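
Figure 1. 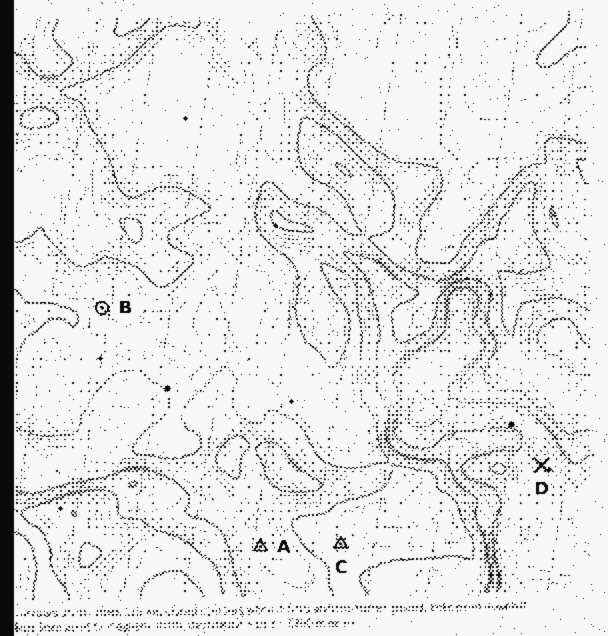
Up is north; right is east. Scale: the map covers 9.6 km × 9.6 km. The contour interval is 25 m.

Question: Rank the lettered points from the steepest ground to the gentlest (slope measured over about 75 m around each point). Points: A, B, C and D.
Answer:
D A B C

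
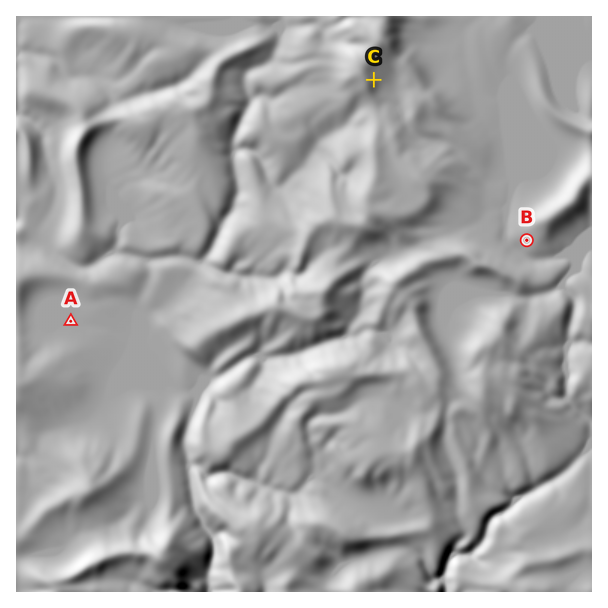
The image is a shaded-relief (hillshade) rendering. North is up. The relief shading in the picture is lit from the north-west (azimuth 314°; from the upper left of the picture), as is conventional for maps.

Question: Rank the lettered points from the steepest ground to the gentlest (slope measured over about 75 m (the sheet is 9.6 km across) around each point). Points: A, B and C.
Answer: C B A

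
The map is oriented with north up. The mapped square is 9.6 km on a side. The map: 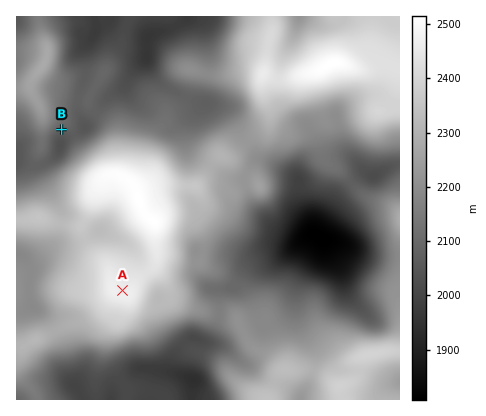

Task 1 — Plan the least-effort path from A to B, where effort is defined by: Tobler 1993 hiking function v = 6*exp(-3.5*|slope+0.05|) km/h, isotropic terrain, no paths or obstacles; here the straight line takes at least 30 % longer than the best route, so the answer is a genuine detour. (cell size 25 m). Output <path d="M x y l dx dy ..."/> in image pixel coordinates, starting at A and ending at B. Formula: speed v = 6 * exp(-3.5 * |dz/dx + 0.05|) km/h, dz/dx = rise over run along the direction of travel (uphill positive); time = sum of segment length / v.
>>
<path d="M122 290l-12-24-12-12-4-2-26-26-2-4 0-6-6-12 0-28 12-22 0-14-2-2-6-8-2 0"/>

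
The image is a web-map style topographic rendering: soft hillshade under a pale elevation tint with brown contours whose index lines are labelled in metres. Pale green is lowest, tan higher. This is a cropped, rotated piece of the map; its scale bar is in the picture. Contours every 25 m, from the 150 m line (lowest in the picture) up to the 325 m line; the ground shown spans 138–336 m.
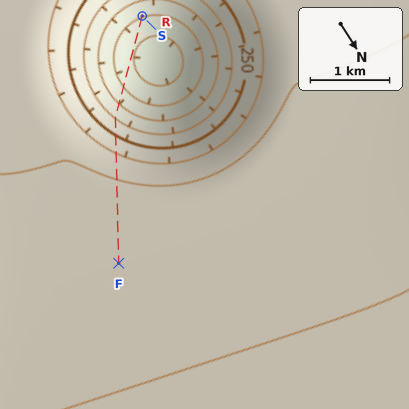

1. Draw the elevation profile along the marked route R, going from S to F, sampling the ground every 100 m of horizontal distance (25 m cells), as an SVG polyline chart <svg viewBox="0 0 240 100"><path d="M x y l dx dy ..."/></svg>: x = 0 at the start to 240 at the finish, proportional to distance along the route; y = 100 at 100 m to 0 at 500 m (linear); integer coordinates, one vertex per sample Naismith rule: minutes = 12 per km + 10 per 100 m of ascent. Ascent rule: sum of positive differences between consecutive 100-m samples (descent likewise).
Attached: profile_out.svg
<svg viewBox="0 0 240 100"><path d="M0 81l8 2 7 2 8 1 7 1 8 0 7 0 8-2 8-1 7-2 8-3 7-3 8-3 8-3 7-3 8-3 7-3 8-3 7-2 8-3 8-1 7-2 8-1 7 0 8 0 8-1 7 0 8 0 7 0 8 0 7-1 8 0 5 0"/></svg>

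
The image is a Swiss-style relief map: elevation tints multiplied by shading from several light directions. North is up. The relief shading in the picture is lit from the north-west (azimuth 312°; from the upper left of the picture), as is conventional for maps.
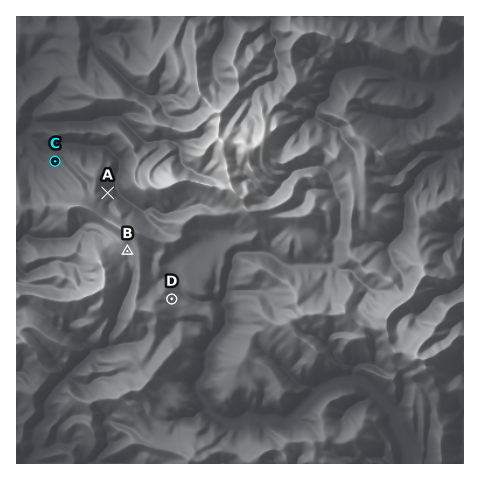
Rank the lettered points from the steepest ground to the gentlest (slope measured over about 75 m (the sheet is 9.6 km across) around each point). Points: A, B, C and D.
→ A C D B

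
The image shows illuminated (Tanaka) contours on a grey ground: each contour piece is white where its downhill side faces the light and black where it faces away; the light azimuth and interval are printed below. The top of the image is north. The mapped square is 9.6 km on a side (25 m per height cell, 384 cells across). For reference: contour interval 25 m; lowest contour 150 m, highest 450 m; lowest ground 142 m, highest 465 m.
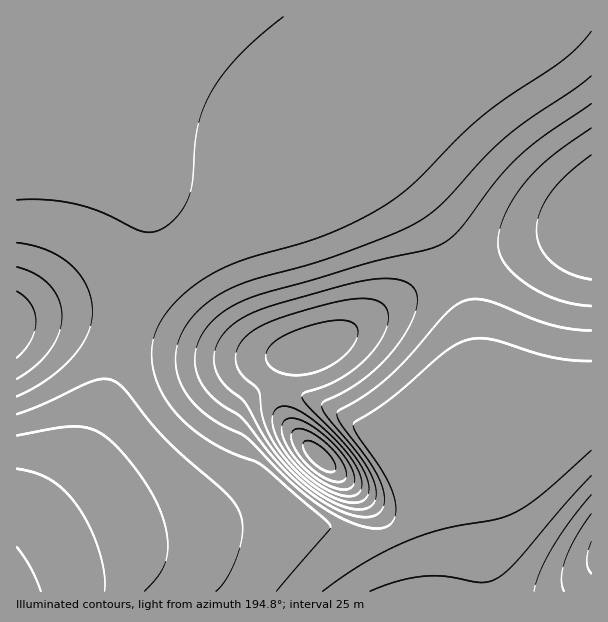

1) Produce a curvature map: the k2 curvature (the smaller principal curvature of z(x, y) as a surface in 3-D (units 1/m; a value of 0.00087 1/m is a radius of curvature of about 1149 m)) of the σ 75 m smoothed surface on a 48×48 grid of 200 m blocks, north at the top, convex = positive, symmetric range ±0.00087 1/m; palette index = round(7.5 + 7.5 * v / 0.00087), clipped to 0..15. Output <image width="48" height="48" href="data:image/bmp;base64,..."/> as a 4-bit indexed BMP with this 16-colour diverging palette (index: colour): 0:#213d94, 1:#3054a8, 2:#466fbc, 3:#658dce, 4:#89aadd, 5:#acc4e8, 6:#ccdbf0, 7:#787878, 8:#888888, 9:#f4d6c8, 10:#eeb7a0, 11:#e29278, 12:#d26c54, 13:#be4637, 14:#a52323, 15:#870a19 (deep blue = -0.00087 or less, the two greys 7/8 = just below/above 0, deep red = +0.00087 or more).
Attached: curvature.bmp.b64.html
<image width="48" height="48" href="data:image/bmp;base64,Qk32BAAAAAAAAHYAAAAoAAAAMAAAADAAAAABAAQAAAAAAIAEAAATCwAAEwsAABAAAAAAAAAAlD0hAKhUMAC8b0YAzo1lAN2qiQDoxKwA8NvMAHh4eACIiIgAyNb0AKC37gB4kuIAVGzSADdGvgAjI6UAGQqHAHd3d3d2Zmd3d3d3d3d3d3d3d3d3d3d3iHd3d3d3d3d3d3d3d3d3d3d3d3d3d3d3iHd3d3d3d3d3d3d3d3d3d3d3d3d3d3d3iHd3d3d3d3d3d3d3d3d3d3d3d3d3d3d3iHd3d3d3d3d3d3d3d3d1RFZ3d3d3d3d3eHd3d3d3d3d3d3d3d3QhNFVnd3d3d3d3eHd3d3d3d3d3d3d3diAUVmVXd3d3d3dnd3d3d3d3d3d3d3d3UANnd2VHd3d3d3dmd3d3d3d3d3d3d3d1AEeIh1NHd3d3d3d2Z3d3d3d3d3d3d3dQBYmZhkJnd3d3d3d2Znd3d3d3d3d3d3YRWJqZhBN3d3d3d3d3Znd3d3d3d3d3d3QUiZmYUBZ3d3d3d3d3dnd3d3d3d3d3d2JHiZmEAFd3d3d3d3d3dnd3d3d3d3d3d1RniIYwBXd3d3d3d3d3d3d3d3d3d3d3d1VndlIAV3d3d3d3d3d3d3d3d3d3d3d3d2ZmUxAmd3d3d3d3d3d3d3d3d3d3d3d3iHZVMjV3d3d3d3d3d3d3d3d3d3d3d3d4iId2Z4iId3d3d3d3d3d3d4d3d3d3d3d4iIiIiIiIiHd3d3d3d3d3d4h3d3d3d3d4iIiIiIiIiHd3d3d3d3d3d4h3d3d3d3d4iIiIiIiIiId3d3d3d3d3d4iHd3d3d3d3iIiIiIiIiId3d3d3d3d3d4iHd3d3d3d3eIiIiIiIiId3d3d3d3d3d4iHd3d3d3d3d3eIiIiIiId3d3d3d3d3iIh3d3d3d3d3d3d3d3iIiHd3d3d3d3eIiIh3d3d3d3d3d3d3d3d3d3d3d3d3d3iIiHd3d3d3d3d3d3d3d3d3d3d3d3d3d3iIiHd3d3d3d3d3d3d3d3d3d3d3d3d3d4iIiHd3d3d3d3d3d3d3d3d3d3d3d3d3d4iIiHd3d3d3d3d3d3d3d3d3d3d3d3d3d4iIiHd3d3d3d3d3d3d3d3d3d3d3d3d3eIiIiHd3d3d3d3d3d3d3d3d3d3d3d3d3eIiIiHd3d3d3d3d3d3d3d3d3d3d3d3d3eIiIiHd3d3d3d3d3d3d3d3d3d3d3d3d3eIiIiHd3d3d3d3d3d3d3d3d3d3d3d3d3eIiIiHd3d3d3d3d3d3d3d3d3d3d3d3d3d4iIiHd3d3d3d3d3d3d3d3d3d3d3d3d3d3iIiHd3d3d3d3d3d3d3d3d3d3d3d3d3d3d4iHd3d3d3d3d3d3d3d3d3d3d3d3d3d3d3d3d3d3d3d3d3d3d3d3d3d3d3d3d3d3d3d3d3d3d3d3d3d3d3d3d3d3d3d3d3d3d3d3d3d3d3d3d3d3d3d3d3d3d3d3d3d3d3d3d3d3d3d3d3d3d3d3d3d3d3d3d3d3d3d3d3d3d3d3d3d3d3d3d3d3d3d3d3d3d3d3d3d3d3d3d3d3d3d3d3d3d3d3d3d3d3d3d3d3d3d3d3d3d3d3d3d3d3d3d3d3d3d3d3d3d3d3d3d3d3d3d3d3d3d3d3d3d3d3d3d3d3d3d3d3d3d3d3d3d3d3d3d3d3dw=="/>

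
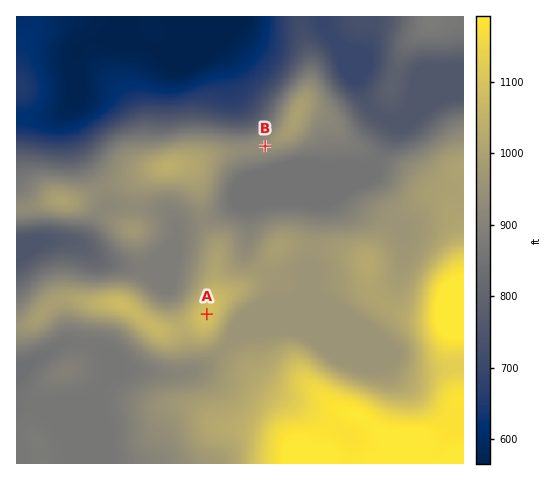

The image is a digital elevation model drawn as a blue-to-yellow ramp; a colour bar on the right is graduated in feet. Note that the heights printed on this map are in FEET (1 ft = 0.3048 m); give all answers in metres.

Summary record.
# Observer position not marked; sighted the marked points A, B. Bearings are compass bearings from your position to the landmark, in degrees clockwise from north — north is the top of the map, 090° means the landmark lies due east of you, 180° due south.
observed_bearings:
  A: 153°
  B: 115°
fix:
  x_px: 76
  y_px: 58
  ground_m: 173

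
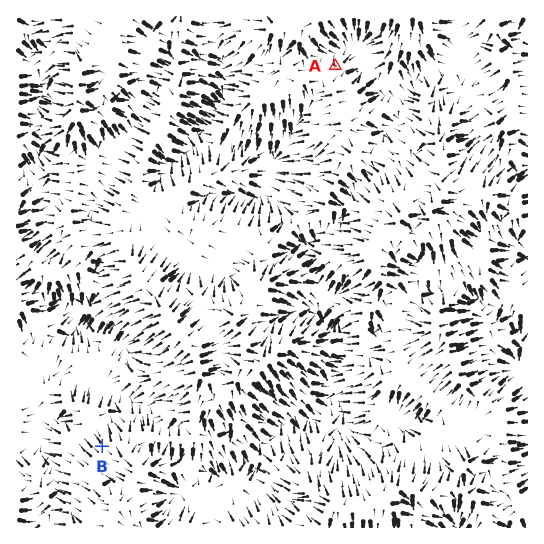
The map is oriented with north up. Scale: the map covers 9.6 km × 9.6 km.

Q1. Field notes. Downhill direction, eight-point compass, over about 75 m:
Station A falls N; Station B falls NW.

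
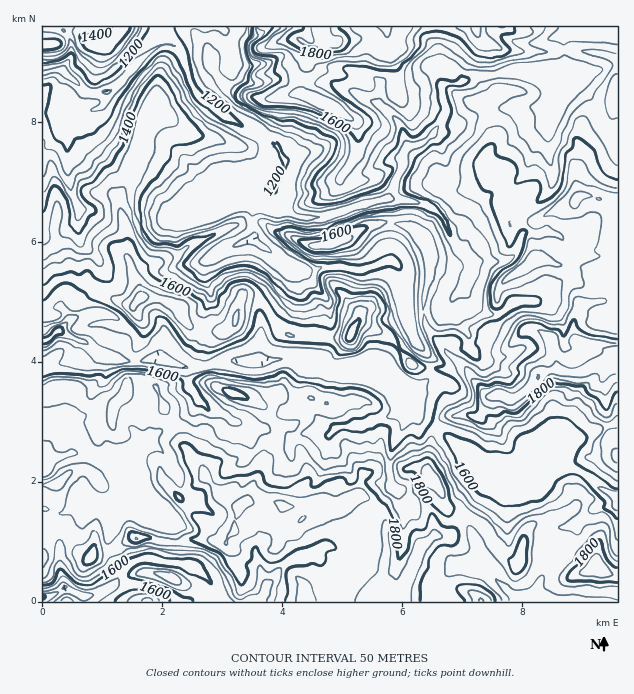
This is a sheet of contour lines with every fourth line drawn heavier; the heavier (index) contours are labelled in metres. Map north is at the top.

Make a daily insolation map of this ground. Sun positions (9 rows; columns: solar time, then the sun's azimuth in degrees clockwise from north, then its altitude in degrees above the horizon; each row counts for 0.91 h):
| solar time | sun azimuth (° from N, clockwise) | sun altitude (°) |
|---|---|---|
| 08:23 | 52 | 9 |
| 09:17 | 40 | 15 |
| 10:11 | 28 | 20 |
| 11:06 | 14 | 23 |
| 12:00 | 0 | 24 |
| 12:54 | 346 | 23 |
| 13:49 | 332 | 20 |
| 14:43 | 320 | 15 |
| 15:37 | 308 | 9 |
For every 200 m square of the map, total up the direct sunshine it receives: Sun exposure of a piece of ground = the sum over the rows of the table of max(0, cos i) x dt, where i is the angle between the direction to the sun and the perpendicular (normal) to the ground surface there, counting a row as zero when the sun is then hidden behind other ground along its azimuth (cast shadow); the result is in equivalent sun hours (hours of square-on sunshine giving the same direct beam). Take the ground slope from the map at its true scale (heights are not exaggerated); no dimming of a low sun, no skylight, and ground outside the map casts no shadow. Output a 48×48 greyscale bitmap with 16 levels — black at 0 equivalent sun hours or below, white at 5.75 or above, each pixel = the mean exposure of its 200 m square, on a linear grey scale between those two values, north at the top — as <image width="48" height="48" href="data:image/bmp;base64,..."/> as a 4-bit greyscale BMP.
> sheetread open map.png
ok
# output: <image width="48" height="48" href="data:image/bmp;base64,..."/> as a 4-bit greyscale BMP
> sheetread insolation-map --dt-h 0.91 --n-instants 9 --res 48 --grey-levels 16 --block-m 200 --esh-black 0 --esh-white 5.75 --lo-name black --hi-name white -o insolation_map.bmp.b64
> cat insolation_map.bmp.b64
<image width="48" height="48" href="data:image/bmp;base64,Qk32BAAAAAAAAHYAAAAoAAAAMAAAADAAAAABAAQAAAAAAIAEAAATCwAAEwsAABAAAAAAAAAAAAAAABEREQAiIiIAMzMzAERERABVVVUAZmZmAHd3dwCIiIgAmZmZAKqqqgC7u7sAzMzMAN3d3QDu7u4A////ACVSNorJMTVTEVh3h3eHZ2ZlVauFQzIhEgAAAUQxA2ZEREdol3eIeGVonMlCRVIAADEhABRouEIiZiKKh3d4aHRWiHUyNWmEOFI1MgAAAAASRCFHh3d3d5VVRWRYZmeqq3V6mDAAEQATVGUyRmZmd4cxJlSZZmeamHV5mJiry6iXREYzNFVmZ4t2dkeph4iZp4iJl524dkeZdmV1ISRmd4mZhXurplVqyXaHhndlMndVQ0VWZkNGmHd0Wcur3ahXq1VmVWZkJWY2l4m7uahHuGVFqqmImrmHhlNENWZTaUKJmrzJqou6hVMoqnd3d4mpUdtDiGZmlmaLy4mqnNt0QxWKqHZnd4qkEWrLp2ZndFmGioeJq8m7ibu7hmZmZmZCM1VmREWJRJq7mZeImIm7nM7IZEMkRFV3Z2ZVUzVWirmZmZhpmIqqiLumMQAjNERGiFZlZWVEWbqYhmZkRFiKp6mCAAEQEjMyOEVFdlRlV5mDIjeZUhISWHeGZVEAEREiEjRGh2VmiGUQAmVFRnVWl3dqy1EREAAAM3RXq3ZmiWImq7mKvd3chmVohovLQAABE+7uu7mt25vv//28y7qnVBFVNe7rkwARUpu7zf/9qHm6mIu4dTI0QiV2Wrp3m3iXVZZ4hlM0QxABJEMyIxACI7tkrHVZuoqIl6yWM0UiMhIQAjEAATEgFqVId1iCNXdpvgIiNDIREjZjEzR5mZhCenSu2HeYSNrNyyE4djFCE4qoVTi8yop2eFaZmsu9/+qGZmYhECQwJ4q5dVrNuom3h1Zmd3JKyoh2VkNVR6qJ3tyalpy7t1z+p1ZVd3YxJGe6h3VWiXjMzd3M7cl2Vc7dtldVV4lBNEaHdqqYmGeYm7vf/rdDI1VXdlZVVorYISNXeLq8lVipdEWM3IUQAAACREVmdlVrlniId5q6d5m+7EEliFIBMhASMjR4dFVEmoh3Znipq6m83ftBEyN//+lCACeZVFRDeIZnd3aJqXmYiJzsdo79zP/pVpu2NERWUiNGZod3dohlVWZ6yrmCAAOe/+1zRFV3i3QjRolyNYdTJFZmdmZ4UgABNTECREZ4eMpkZ6uJqIYyM0VVVVZmVUIQFERWdlRoh4qrzZqcupZDMjNFVURYqoVnZIiIdlZmmXeJqomZq4dVRCIiIjM1irc1d2iZh2iYmneYiKl4qqdmYiERIhEQAVdEM2u6mZiamYqYiIh4mphmQzRGZBAAAANEJBKJqpl4mIiJhoaIiZhlVXq4QgAAAAAjVBImaImXd3mYdXZXmYl1aJqEEAAAABaqgSM0Q2iYdniodWZneZqXiaYxESEAFc24IlZkRWVURWiqdWeFNIupmXMlncqYvKYyRXZUm7hld2eZh4QhECe7qlNXlld2VCIzJWZTRFiamHZoqQABESOMqFVmdkVEEAEAADREIAAAE0VUWAARABJLx2Z2UgAhAAAjUxEREgARIiMjSGYlhyI0U2iHaqQjVUQ1eGUQEjeXZ5m8y8pqmWNGVoqXh2zLZqqYhkMRJGYkVEaHdw=="/>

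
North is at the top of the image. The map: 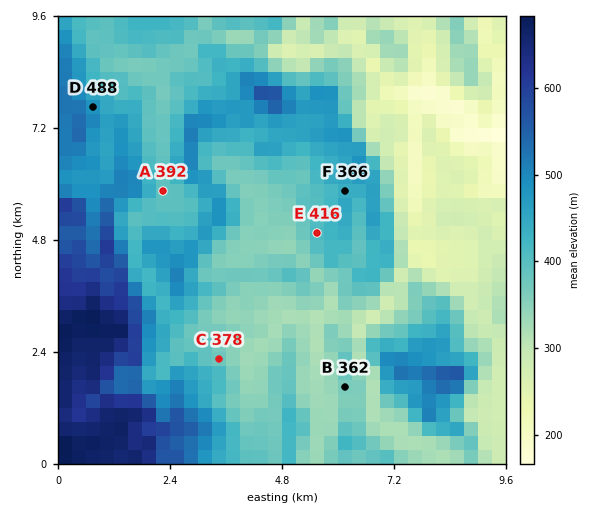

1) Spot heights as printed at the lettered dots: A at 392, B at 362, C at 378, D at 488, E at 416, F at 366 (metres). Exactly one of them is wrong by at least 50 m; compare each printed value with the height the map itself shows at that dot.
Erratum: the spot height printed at F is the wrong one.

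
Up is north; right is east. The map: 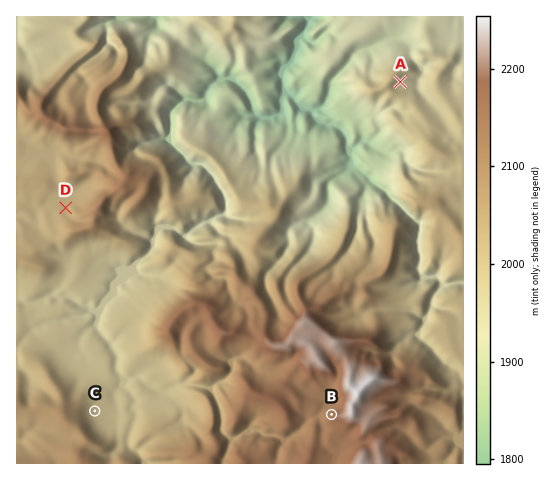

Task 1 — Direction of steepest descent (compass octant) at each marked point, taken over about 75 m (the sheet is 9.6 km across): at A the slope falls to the SE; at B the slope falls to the NW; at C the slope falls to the E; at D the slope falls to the NW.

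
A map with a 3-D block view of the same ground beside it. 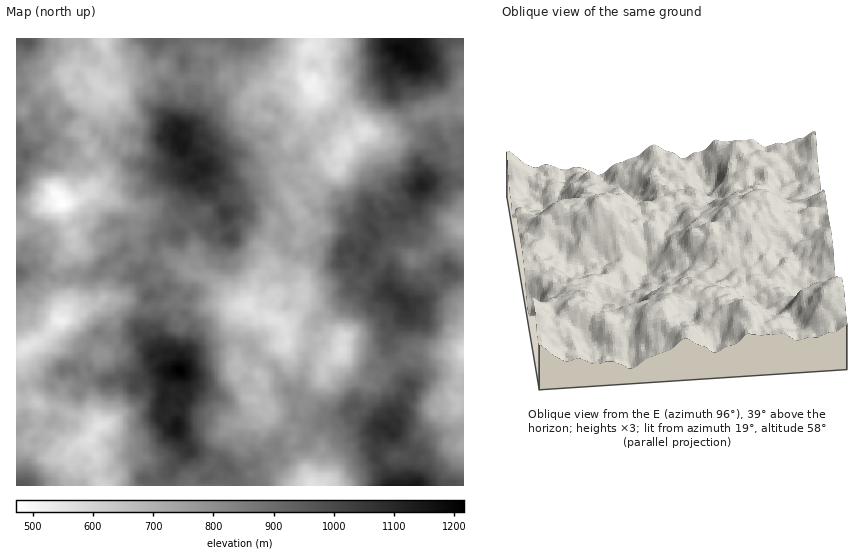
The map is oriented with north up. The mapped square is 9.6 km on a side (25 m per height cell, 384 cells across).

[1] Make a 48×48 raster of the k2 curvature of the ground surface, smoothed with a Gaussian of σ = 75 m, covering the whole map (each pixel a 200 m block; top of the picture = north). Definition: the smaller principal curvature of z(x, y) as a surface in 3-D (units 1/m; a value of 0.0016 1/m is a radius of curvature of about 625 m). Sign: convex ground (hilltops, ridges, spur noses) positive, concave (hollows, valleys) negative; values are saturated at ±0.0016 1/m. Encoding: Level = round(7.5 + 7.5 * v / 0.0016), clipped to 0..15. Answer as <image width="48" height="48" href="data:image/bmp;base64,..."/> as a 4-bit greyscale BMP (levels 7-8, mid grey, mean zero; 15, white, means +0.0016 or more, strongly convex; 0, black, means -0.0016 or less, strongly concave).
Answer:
<image width="48" height="48" href="data:image/bmp;base64,Qk32BAAAAAAAAHYAAAAoAAAAMAAAADAAAAABAAQAAAAAAIAEAAATCwAAEwsAABAAAAAAAAAAAAAAABEREQAiIiIAMzMzAERERABVVVUAZmZmAHd3dwCIiIgAmZmZAKqqqgC7u7sAzMzMAN3d3QDu7u4A////AIyTZHkCA451dUaWZ2eHNEFCJDJXh5xidnl0ZEQ1UVlGhUJViFV0VxBCB2RER2VWNVYgM2gURkMUZGQllkh1lxKVNYdiIhJnREISQmYUWYMzNslElDhWg1c0ZVdzAVh0NCR4QwEnZWRGZVhDU1ZJknkUhkdkZDhTImJkRmEGNVJXulQwJng4Y2VUdVmHyCSVRnY4l6UAFISGnINlETM0NFaVZjipiXJlRpgngQMCADaoNUNUNEZCSGWGaCOWh4MDMzIAAVMnQRBnVkREdiRRVmV1WoFoiDEEQEEFVMUXUoAYd4ZWlgJEd3RUSaNXVGUTI6JbUnQsU8QlIkh0YTYGmYMhNVIUR6hUFFVHRURKZJRWeIeFIIUFZHUCViRTeZd2MSZHyoUlV0J5jriFETEmUmcCUll1NWaWYhVll1cyMzaDRnZlIFc4UFVBAFZEM0ZVQgA0ElUyMjioeJl1MHlBAXZmAFZZhEMRMBACV4ZWNFV5dYZmNHpkIVZnEGaJUyI0RHYgBWbHFadUEBRWNneFI2ZjAAJWRmi2NGmRABZ3Fbl3MkinJVMgE1pyJCNHWpmnNUVkASA0RVIkRYNFNEIyVBdihndlWJd2RlZ1IiIBIQIyJDIRIRR1eTQ2h1hmaHl1RDdlQzMwABjHZKl2NkNTNTJWmlWIeWeERFN0V0qCZyJFlmgyNlGFRiJTOGN6hlVSZoZlSGeWN5lDdAACZ1FXeCFmRFM3ZTY1imWVBYN5Qod4QTVoqnUjRDI5xlc0lANoxxRoEkFHVSNEAjNlMlYyd3UHhmlSQAA3hHl2YhEjamJjJyFHaDIkhTcUuldkIkUQQlZWggaDJUOljDGEz2ElhRVDiFWGaHlUQgN6YSN4dVRneBWEJSYheSYgA0iEZ0V2MENnQXc5yGR2Y1VElGlAViIzaXhkeFdRBGIBAVdEUhJFV2IFyIoTcwZVlVh0hmYzVBEhAANiACMhVVRRRHU2YFcmY3tXMzVohGdAAzAUKIl1VWiXNWV3E2U0g4lCU6uWZaYABGIBZVVneZdlZ3R1J2VTIlVGZ421SlM1U3hQNWSJeIeXZSRjV2ZiA3eGVWilVjZndVdiOIhmU0iphDZlVmRSEnh3JJZDM5tjN2EVYlISaVRmZ4ZGZKc0EEaGNYUkVFdmSJEZYhBIiYRXZ3MVMoZHQCZDMjFJRGM5chBmJnF7mHV4dCSJUVZ3QxACMzeXKIFWMhKWKHBpm6ZnVkZmRlRnVyASNmamSQSjS1JkVQJXmXdlVUQBeDOXZgNTMQA0VAKEOERUgRhoVDRmZCR3lkNVMzaHZCAAMmJocgRUMWdTQkVIdBR5VEMiY2dr1mdBJpcWgEcyIkU2Y4lVVEEiN2AmVWhYgkZoITRCMHUmdERnQiNDJXREVxAzQniHU3dqYVV3IVJFRWYxJlV2JVVlJAVAdzeaV6p4YzQ1VDejFVVBGZSFRlZ1dBhgaDREd5mnREdSliZwOESIFGMSaIh2hgMzNEiZmIiFIX6ShGkwVlZ5VEJEWZiYVUE1QkisqIiDNQ=="/>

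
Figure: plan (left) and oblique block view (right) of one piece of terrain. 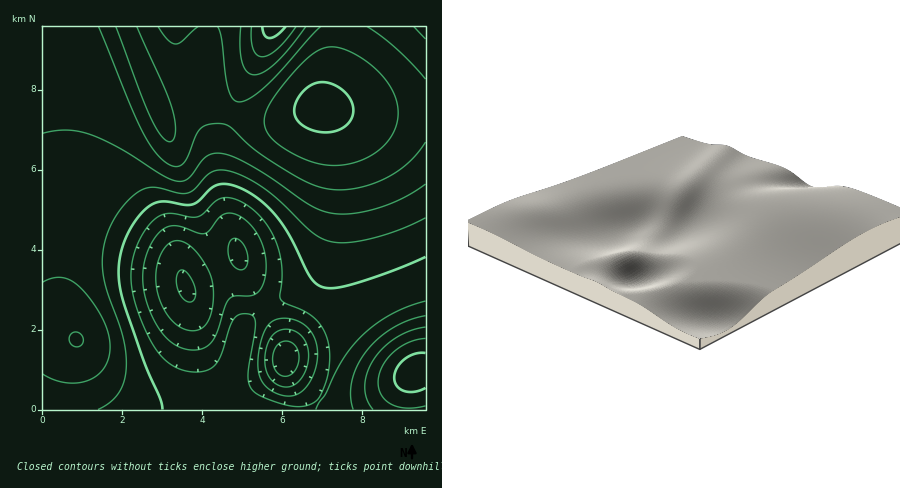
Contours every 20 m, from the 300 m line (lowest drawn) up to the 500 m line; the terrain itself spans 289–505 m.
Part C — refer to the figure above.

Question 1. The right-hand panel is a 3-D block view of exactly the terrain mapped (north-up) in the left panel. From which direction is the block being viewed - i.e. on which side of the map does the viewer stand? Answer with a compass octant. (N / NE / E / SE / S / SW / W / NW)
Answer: SE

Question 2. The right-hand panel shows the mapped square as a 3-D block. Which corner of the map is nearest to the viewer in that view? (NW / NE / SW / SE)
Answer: SE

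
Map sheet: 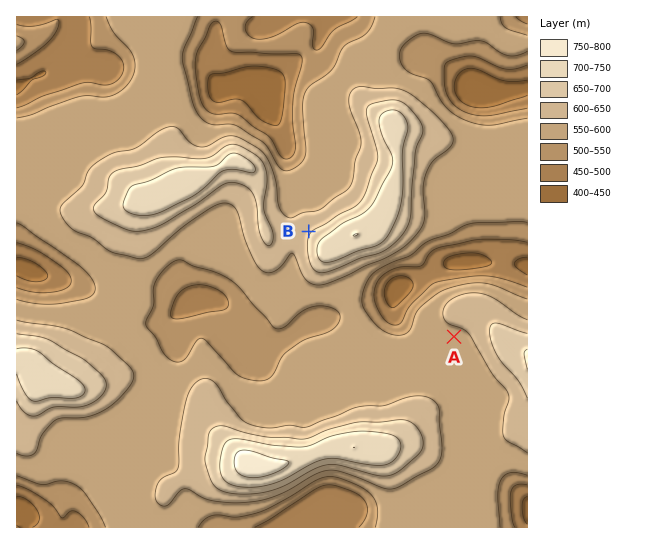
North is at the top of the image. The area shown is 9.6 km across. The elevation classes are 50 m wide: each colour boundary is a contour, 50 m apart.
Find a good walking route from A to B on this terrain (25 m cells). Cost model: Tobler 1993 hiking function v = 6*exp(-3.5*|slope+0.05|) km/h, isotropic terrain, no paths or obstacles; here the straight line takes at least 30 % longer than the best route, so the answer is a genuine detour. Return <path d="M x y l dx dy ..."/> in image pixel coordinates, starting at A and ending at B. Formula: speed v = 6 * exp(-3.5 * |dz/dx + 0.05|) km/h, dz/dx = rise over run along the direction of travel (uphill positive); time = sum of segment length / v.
<path d="M454 337l-36 0-3 1-20 0-13-7-47-46-16-8-6-7-6-11 0-25 2-3"/>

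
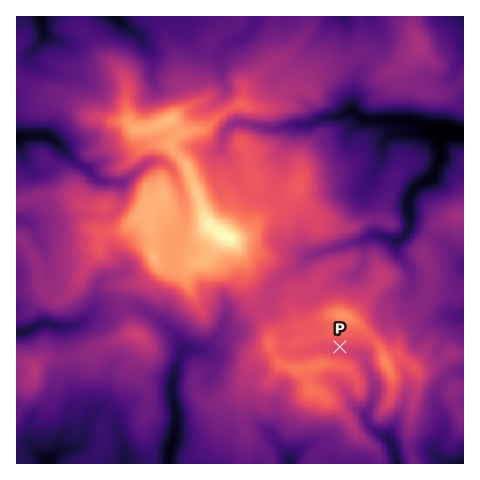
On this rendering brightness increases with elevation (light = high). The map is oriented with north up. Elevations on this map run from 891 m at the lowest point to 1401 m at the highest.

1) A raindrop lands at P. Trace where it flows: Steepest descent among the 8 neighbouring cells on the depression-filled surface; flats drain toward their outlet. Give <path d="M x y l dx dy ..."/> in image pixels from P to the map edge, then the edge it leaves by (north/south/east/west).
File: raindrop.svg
<path d="M340 347l2 3 15 3 8 5 3 11 6 10 0 4 1 1 0 9-1 2-2 7-5 10 0 8 2 5 7 7 8 3 7 6 4 10 2 12"/>
exit: south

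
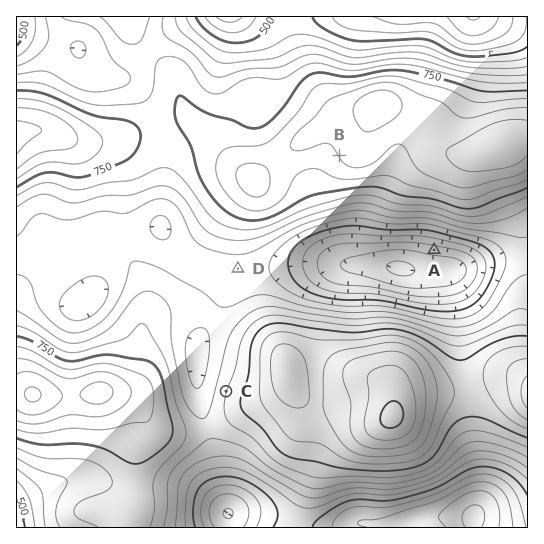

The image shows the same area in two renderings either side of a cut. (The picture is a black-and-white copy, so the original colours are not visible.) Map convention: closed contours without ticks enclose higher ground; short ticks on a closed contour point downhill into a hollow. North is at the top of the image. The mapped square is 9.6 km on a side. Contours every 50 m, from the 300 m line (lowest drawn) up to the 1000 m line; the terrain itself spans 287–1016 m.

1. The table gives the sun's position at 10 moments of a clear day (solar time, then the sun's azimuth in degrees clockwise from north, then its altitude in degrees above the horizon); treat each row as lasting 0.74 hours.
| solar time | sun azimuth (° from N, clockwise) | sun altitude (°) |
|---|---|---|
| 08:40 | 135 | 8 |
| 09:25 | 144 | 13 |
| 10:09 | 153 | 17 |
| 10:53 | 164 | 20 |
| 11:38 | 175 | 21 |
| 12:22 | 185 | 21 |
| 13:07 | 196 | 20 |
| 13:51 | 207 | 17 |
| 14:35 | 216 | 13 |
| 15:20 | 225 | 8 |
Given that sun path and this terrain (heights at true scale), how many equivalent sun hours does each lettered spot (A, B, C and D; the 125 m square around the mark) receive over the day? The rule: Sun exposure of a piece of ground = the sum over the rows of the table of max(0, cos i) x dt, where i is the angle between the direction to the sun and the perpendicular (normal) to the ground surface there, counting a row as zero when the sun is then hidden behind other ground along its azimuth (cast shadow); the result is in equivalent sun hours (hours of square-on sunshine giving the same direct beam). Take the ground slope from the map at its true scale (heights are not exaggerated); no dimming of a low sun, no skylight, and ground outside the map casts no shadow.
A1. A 3.1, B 2.4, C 1.6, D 2.3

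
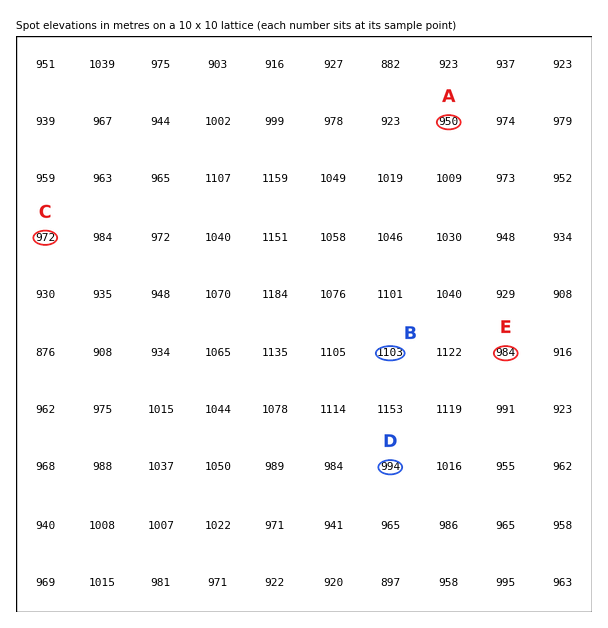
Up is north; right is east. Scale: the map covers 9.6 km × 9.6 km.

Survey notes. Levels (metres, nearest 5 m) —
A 950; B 1105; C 970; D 995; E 985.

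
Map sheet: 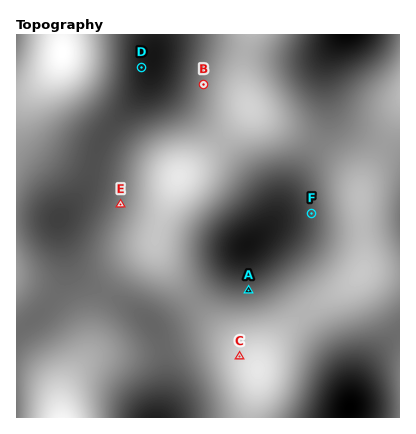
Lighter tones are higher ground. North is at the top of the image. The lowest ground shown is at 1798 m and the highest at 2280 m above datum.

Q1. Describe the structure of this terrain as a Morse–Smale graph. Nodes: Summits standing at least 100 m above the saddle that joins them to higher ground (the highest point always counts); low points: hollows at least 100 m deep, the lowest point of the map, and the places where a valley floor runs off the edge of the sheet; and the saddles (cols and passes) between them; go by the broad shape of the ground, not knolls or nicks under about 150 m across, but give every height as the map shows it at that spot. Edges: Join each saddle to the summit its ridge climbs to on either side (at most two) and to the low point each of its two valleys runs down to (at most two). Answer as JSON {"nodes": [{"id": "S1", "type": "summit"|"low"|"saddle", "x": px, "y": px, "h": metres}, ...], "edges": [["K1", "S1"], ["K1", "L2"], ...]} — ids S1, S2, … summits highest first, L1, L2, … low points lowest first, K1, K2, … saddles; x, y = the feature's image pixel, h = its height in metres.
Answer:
{"nodes": [
{"id": "S1", "type": "summit", "x": 62, "y": 52, "h": 2280},
{"id": "S2", "type": "summit", "x": 62, "y": 418, "h": 2261},
{"id": "S3", "type": "summit", "x": 178, "y": 178, "h": 2235},
{"id": "S4", "type": "summit", "x": 258, "y": 370, "h": 2234},
{"id": "L1", "type": "low", "x": 350, "y": 408, "h": 1798},
{"id": "L2", "type": "low", "x": 348, "y": 34, "h": 1806},
{"id": "L3", "type": "low", "x": 248, "y": 244, "h": 1835},
{"id": "L4", "type": "low", "x": 154, "y": 56, "h": 1840},
{"id": "L5", "type": "low", "x": 156, "y": 418, "h": 1859},
{"id": "L6", "type": "low", "x": 16, "y": 34, "h": 2035},
{"id": "K1", "type": "saddle", "x": 16, "y": 94, "h": 2149},
{"id": "K2", "type": "saddle", "x": 304, "y": 314, "h": 2138},
{"id": "K3", "type": "saddle", "x": 222, "y": 142, "h": 2137},
{"id": "K4", "type": "saddle", "x": 246, "y": 50, "h": 2128},
{"id": "K5", "type": "saddle", "x": 194, "y": 302, "h": 2063},
{"id": "K6", "type": "saddle", "x": 316, "y": 144, "h": 2044},
{"id": "K7", "type": "saddle", "x": 106, "y": 294, "h": 2015},
{"id": "K8", "type": "saddle", "x": 162, "y": 348, "h": 1995},
{"id": "K9", "type": "saddle", "x": 92, "y": 164, "h": 1950}],
"edges": [["K1", "S1"], ["K1", "L4"], ["K1", "L6"], ["K2", "S4"], ["K2", "L1"], ["K2", "L3"], ["K3", "S3"], ["K3", "L3"], ["K3", "L4"], ["K4", "S3"], ["K4", "L2"], ["K4", "L4"], ["K5", "S3"], ["K5", "S4"], ["K5", "L3"], ["K5", "L5"], ["K6", "S3"], ["K6", "S4"], ["K6", "L2"], ["K6", "L3"], ["K7", "S2"], ["K7", "S3"], ["K7", "L4"], ["K7", "L5"], ["K8", "S2"], ["K8", "S4"], ["K8", "L5"], ["K9", "S1"], ["K9", "S3"], ["K9", "L4"]]}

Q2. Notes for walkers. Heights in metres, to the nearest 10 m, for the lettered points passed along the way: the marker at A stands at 1980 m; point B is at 2050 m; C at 2200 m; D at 1860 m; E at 2040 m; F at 1960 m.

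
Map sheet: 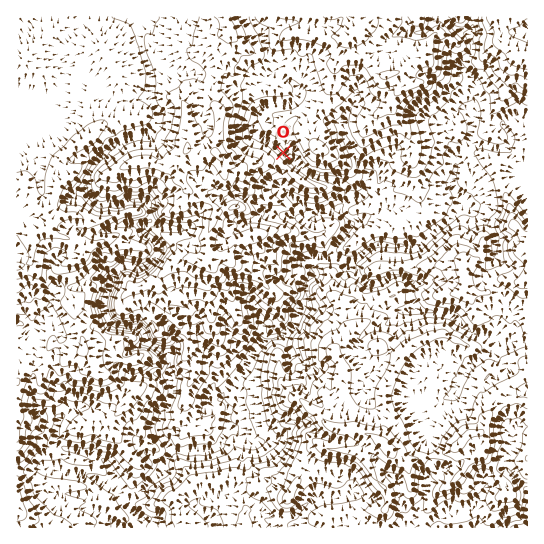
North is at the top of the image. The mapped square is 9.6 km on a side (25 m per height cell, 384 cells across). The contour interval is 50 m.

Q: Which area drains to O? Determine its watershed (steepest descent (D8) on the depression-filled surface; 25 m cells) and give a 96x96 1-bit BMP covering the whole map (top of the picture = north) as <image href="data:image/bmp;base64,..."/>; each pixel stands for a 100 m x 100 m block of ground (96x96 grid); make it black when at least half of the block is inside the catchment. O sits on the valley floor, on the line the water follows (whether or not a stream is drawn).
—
<image width="96" height="96" href="data:image/bmp;base64,Qk2+BAAAAAAAAD4AAAAoAAAAYAAAAGAAAAABAAEAAAAAAIAEAAATCwAAEwsAAAIAAAAAAAAA////AAAAAAAAAAAAAAAAAAAAAAAAAAAAAAAAAAAAAAAAAAAAAAAAAAAAAAAAAAAAAAAAAAAAAAAAAAAAAAAAAAAAAAAAAAAAAAAAAAAAAAAAAAAAAAAAAAAAAAAAAAAAAAAAAAAAAAAAAAAAAAAAAAAAAAAAAAAAAAAAAAAAAAAAAAAAAAAAAAAAAAAAAAAAAAAAAAAAAAAAAAAAAAAAAAAAAAAAAAAAAAAAAAAAAAAAAAAAAAAAAAAAAAAAAAAAAAAAAAAAAAAAAAAAAAAAAAAAAAAAAAAAAAAAAAAAAAAAAAAAAAAAAAAAAAAAAAAAAAAAAAAAAAAAAAAAAAAAAAAAAAAAAAAAAAAAAAAAAAAAAAAAAAAAAAAAAAAAAAAAAAAAAAAAAAAAAAAAAAAAAAAAAAAAAAAAAAAAAAAAAAAAAAAAAAAAAAAAAAAAAAAAAAAAAAAAAAAAAAAAAAAAAAAAAAAAAAAAAAAAAAAAAAAAAAAAAAAAAAAAAAAAAAAAAAAAAAAAAAAAAAAAAAAAAAAAAAAAAAAAAAAAAAAAAAAAAAAAAAAAAAAAAAAAAAAAAAAAAAAAAAAAAAAAAAAAAAAAAAAAAAAAAAAAAAAAAAAAAAAAAAAAAAAAAAAAAAAAAAAAAAAAAAAAAAAAAAAAAAAAAAAAAAAAAAAAAAAAAAAAAAAAAAAAAAAAAAAAAAAAAAAAAAAAAAAAAAAAAAAAAAAAAAAAAAAAAAAAAAAAAAAAAAAAAAAAAAAAAAAAAAAAAAAAAAAAAAAAAAAAAAAAAAAAAAAAAAAAAAAAAAAAAAAAAAAAAAAAAAAAAAAAAAAAAAAAAAAAAAAAAAAAAAAAAAAAAAAAAAAAAAAAAAAAAAAAAAAAAAAAAAAAAAAAAAAAAAAAAAAAAAAAAAAAAAAAAAAAAAAAAAAAAAAAAAAAAAAAAAAAAAAAAAAAAAAAAAAAAAAAAAAAAAAAAAAAAAAAAAAAAAAAAAAAAAAAAAAAAAAAAAAAAAAAAAAAAAAAAAAAAAAAAAAAAAAAAAAAAAAAAAAAAAAAAAAAAAAAAAAAAAAAAAAAAAAAAAAAAAAAAAAAAEAAAAAAAAAAAAAAAfwAAAAAAAAAAAAAA/+AAAAAAAAAAAAAB//AAAAAAAAAAAAAB//gAAAAAAAAAAAAA//gAAAAAAAAAAAAA//AAAAAAAAAAAAAA//AAAAAAAAAAAAAA/+AAAAAAAAAAAAAA//AAAAAAAAAAAAAA//gAAAAAAAAAAAAA//8AAAAAAAAAAAAB///wAAAAAAAAAAAB///wAAAAAAAAAAAB///wAAAAAAAAAAAB///4AAAAAAAAAAAB///4AAAAAAAAAAAB///4AAAAAAAAAAAB///8AAAAAAAAAAAB///8AAAAAAAAAAAB///8AAAAAAAAAAAB////AAAAAAAAAAAB////gAAAAAAAAAAB////gAAAAAAAAAAB////gAAAAAAAAAAA////gAAAAAAAAAAAP///gAAAAAAAAAAAP///wAAAAAAAAAAAf///wAAAAA="/>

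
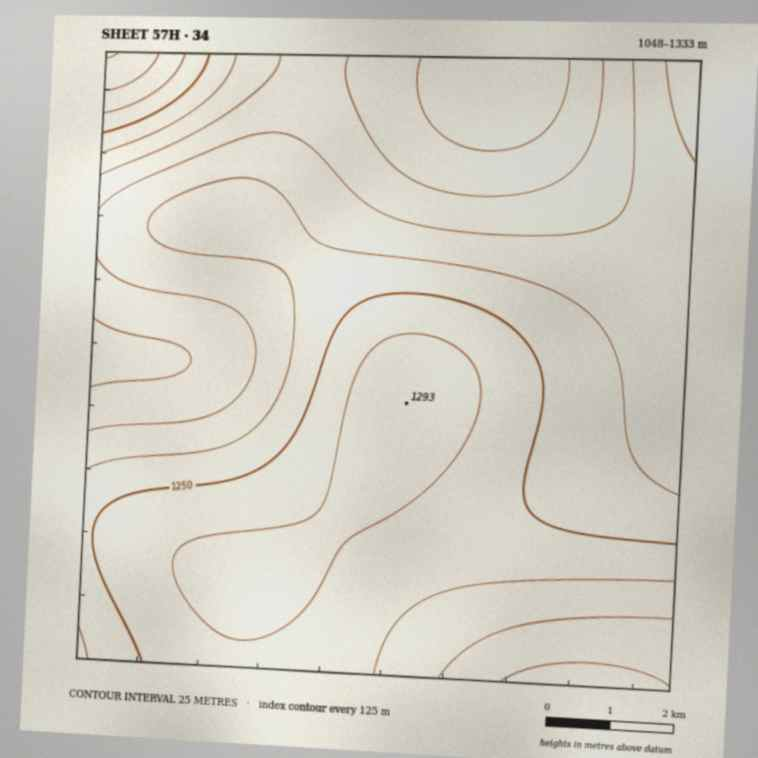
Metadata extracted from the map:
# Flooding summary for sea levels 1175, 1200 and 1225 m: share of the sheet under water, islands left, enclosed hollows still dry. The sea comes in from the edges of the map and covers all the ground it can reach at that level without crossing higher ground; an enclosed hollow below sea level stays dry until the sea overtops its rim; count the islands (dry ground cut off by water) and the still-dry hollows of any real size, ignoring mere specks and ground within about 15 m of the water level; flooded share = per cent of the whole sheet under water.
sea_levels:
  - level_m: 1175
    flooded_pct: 13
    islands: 0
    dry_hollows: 0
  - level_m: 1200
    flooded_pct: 26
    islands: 0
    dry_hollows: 0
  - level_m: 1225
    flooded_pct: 45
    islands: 0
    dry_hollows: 0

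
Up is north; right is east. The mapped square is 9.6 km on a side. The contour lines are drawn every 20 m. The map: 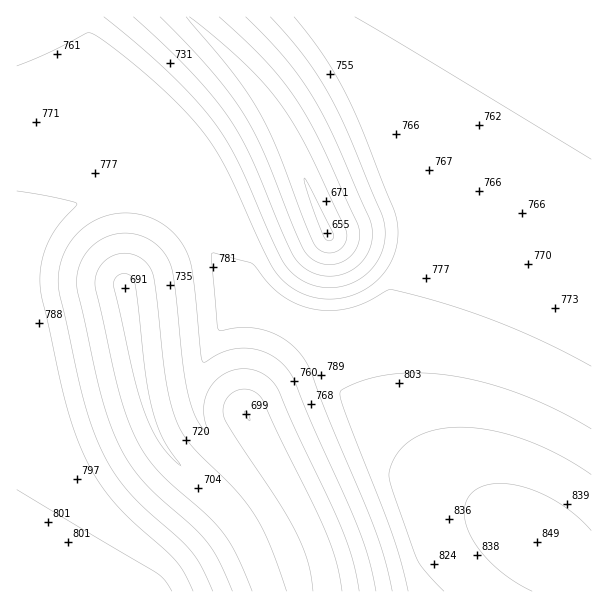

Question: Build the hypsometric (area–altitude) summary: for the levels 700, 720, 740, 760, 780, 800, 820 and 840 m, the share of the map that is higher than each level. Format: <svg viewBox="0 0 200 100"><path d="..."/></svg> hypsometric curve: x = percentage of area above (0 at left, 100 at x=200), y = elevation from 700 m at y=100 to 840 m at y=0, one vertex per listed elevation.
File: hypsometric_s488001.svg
<svg viewBox="0 0 200 100"><path d="M189 100l-18-14-20-15-29-14-61-14-29-14-15-15-11-14"/></svg>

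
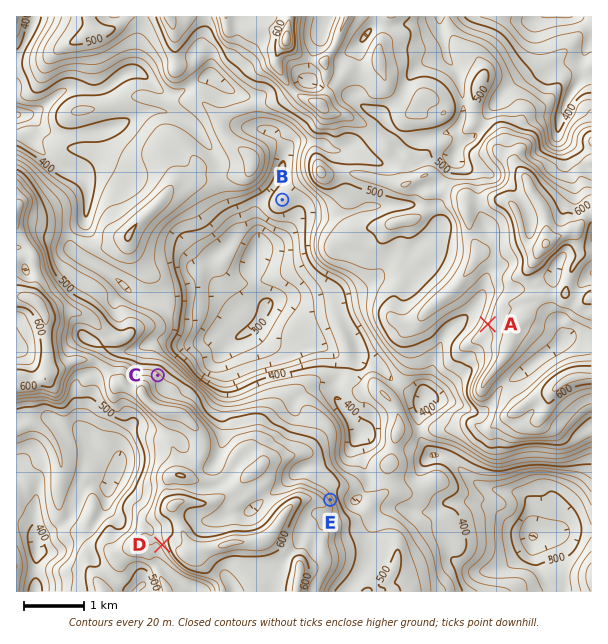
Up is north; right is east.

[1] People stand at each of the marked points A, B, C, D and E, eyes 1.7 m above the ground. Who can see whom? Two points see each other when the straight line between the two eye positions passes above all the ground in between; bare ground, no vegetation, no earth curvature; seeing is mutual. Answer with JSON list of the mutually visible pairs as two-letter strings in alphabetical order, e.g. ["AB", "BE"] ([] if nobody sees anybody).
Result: ["AC", "AE", "BC", "BE"]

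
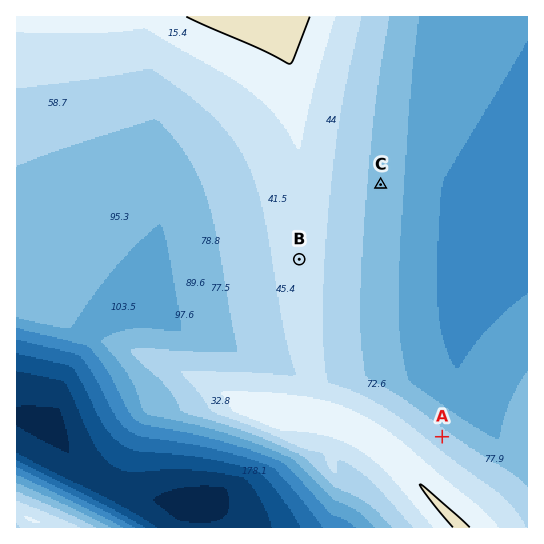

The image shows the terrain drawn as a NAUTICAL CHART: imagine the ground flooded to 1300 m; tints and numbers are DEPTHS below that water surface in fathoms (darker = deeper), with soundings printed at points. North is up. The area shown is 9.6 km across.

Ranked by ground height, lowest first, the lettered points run C A B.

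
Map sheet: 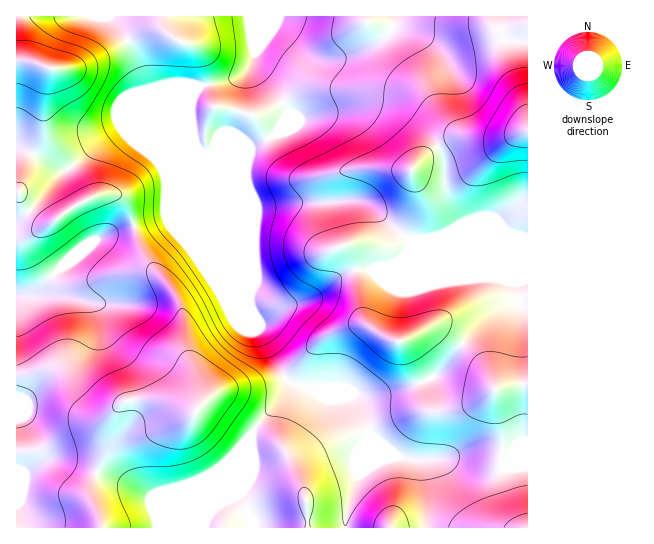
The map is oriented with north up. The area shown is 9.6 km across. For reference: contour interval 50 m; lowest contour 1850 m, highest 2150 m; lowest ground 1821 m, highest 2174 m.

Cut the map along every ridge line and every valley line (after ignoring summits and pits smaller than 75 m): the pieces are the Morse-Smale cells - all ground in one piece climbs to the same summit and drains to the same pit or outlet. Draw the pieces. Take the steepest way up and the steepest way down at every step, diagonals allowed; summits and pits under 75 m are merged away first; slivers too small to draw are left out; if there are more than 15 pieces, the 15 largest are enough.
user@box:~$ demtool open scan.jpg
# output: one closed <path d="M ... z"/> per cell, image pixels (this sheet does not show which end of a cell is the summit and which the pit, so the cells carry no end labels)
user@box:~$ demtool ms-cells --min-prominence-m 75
<path d="M195 147l-30 70-38 10-32 13-18 12-40 40-7 3-14 0 1 233 328-1 4-25 18-49 1-23-7-19-10-16-21-8-29 0-11-4-9-10-14-31-10-13-58-142-3-8z"/><path d="M197 147l-1 32 3 8 58 142 10 13 14 31 9 10 11 4 29 0 21 8 10 16 7 19-1 23-18 49-4 25 182 1 1-290-9-2-84 0-8 3-20 0-32-30-17-9-65 3-36 4-5-9-33-33-12-12-4 0z"/><path d="M527 16l-416 1 17 22 9 19 10 31 16-4 36 1-8 17 4 40 4 8 8 2 45 45 5 9 36-4 65-3 17 9 32 30 20 0 8-3 93 1z"/><path d="M110 16l-94 1 1 278 13 0 7-3 40-40 18-12 32-13 38-10 27-62 3-16-4-21 0-15 8-17-36-1-16 4-10-31-9-19z"/>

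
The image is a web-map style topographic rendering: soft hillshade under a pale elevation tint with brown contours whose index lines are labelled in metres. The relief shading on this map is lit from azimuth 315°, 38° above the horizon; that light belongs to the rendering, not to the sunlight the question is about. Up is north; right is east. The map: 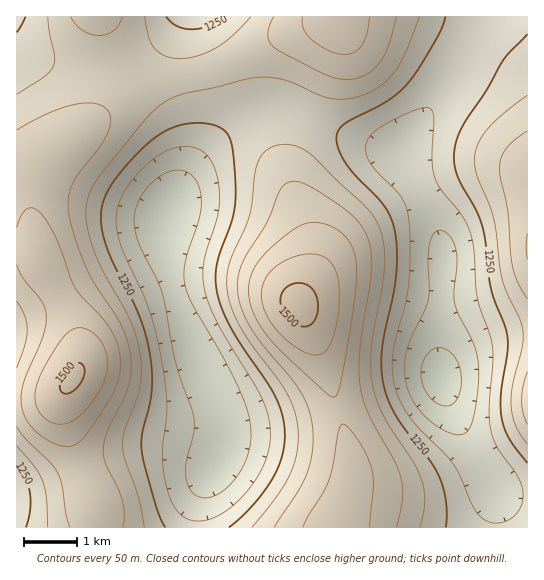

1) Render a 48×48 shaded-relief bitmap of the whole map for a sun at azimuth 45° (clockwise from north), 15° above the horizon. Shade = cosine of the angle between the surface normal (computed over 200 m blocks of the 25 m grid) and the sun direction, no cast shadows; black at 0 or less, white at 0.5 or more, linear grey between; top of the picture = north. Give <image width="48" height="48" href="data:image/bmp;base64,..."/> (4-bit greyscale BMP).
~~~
<image width="48" height="48" href="data:image/bmp;base64,Qk32BAAAAAAAAHYAAAAoAAAAMAAAADAAAAABAAQAAAAAAIAEAAATCwAAEwsAABAAAAAAAAAAAAAAABEREQAiIiIAMzMzAERERABVVVUAZmZmAHd3dwCIiIgAmZmZAKqqqgC7u7sAzMzMAN3d3QDu7u4A////AGZVVWeJq7y7upmId3d3eImZmZmZqqqZiGVUVWeau8zLupmId3d3eIiZmZqqqqqZh1REVnibvMzLupiHd3d3eIiZmaqqu6qYdkREVnmrzMy7qZiHd3d3d4iJmqu7u6qXZTM0Vom7zMy6qYh3dmZmd3iZqrvMu6mGVCI0V4q7zMuqmYh3ZmZmZ3iaq8zMy6h1QyIkV4q7u7qpmId2ZlVVZniavN3cy5hkMhIkV4mru6qpmIh2ZVRFVnirzd3dyodTIRI0V4mqqqqZmYh2VUREVnms3e7cuoZDISI0Z4maqqqpmYh2VEM0Vom83u7cuXVCISNFZ4mZqqqqqZh2RDM0VorN7u7bqGUyITRFZ4mZqqq6qZdlQyIzV4rN7u3Ll2QzIkRWd4maq7u7qYdUMiIjV5vN7t26h1QzM1VmeImqu8zLqYZDIREkV5vN3dypdlRDNFVneJqrzNzLqHUyEAEkaJvN3cuYdURERFZneJq83d3Ll1MhAAEkaKvMzLqXZURERVVneKvN3u3KhkIQAAE1eKvMy6mHZURERVVmeavd7u3KdTEAABJGeavMu6mHZUREREVWiaze7u25ZCAAACNXiau7u6mHZURERERWibze7tyoUxAAATRomru7uqmHZVRDM0RWibze7tuXUxABE0Z4mru7u6mYdlQzM0RXir3e7cuXUyESNGeJqru7u6qYdlQzM0Vnms3e3cqGUyIjRXiaqru7u7qYdlQzM1V4q83d3LqGVDNEV4maqru7u7updlQzM1aJq83d3LmGVERVZ4maqru7zLupdkMzM2eKvN3dy6mHZVVWeImaqru8zMuodUMzNHiavN3cy6mHZVVmd4mZqrvMzMuYZUMzRHibvMzMu6mHZlVmd4iZqrvMzLqXZDMzRYirvMzLupmHZlVWZ3iJqrzN3LqHVDMzRYmqu7u6qpiHZVVVZniJq8zdzLmGVDM0VoiaqqqqmZh2ZVVVVniZq8zdy6l2QzM0VoiZmZmZmYh2VURFVniavM3cy6h1QzNFZoiJmZmZiIdmVURFZniavMzMuphlRERVZ4iIiIiIiHdmVURVZ4mrvMzLqYdlVEVWd4iIiIiIiHdlVUVWeImru7u6qYdlVVVnd4iIiIiIiHdlVVVmeJmqqqqpmHdmVmZ3iIiIiImYiHdmVVZniJmqqZmYh3ZmZmd4iIiIiZmZiIdmZmZ3iJmZiIh3d3dmZ3eIiIiZmZmZmId2ZmZ3iIiId3d3d3d3d3eIiIiZmZmZmId3Zmd3eHd2ZmZmd3d3d3eIiIiJmZmZmIh3d3d3d3ZlVVVmd3d3d3d4iIiIiImZmIiHd3d3dmVVRFVneIiId3d3iIiIiIiIiIiIiHd3ZlVERFZniIiId3d3iIh3d3eIiJmYiId3ZlVERVZ4iZmIh3d3iHd3Zmd4iZmZmYh3ZlVVVWeImZmYh3eIiHdmZmZ4iZqqmZiHZmVVZniJmZmYiIiIiHdlVWZ4maqqqpiHdmZmZ3iZmZmZiIiIiHZVVVZ4mru7qpiHdmZmd4iZmZmZmZmZiA=="/>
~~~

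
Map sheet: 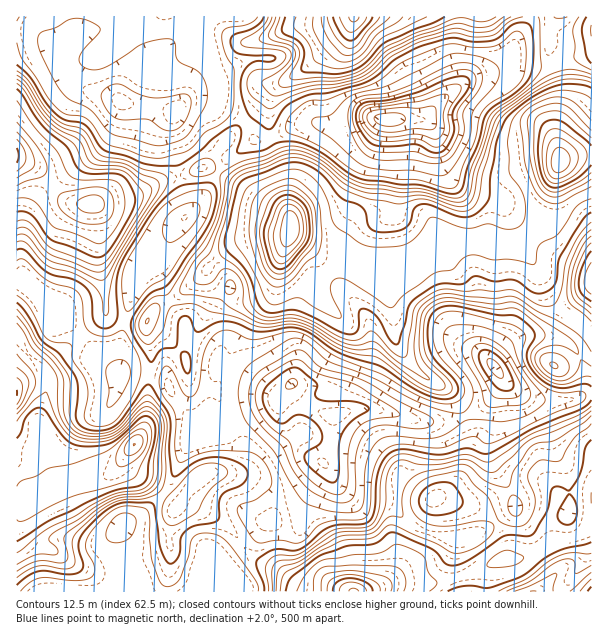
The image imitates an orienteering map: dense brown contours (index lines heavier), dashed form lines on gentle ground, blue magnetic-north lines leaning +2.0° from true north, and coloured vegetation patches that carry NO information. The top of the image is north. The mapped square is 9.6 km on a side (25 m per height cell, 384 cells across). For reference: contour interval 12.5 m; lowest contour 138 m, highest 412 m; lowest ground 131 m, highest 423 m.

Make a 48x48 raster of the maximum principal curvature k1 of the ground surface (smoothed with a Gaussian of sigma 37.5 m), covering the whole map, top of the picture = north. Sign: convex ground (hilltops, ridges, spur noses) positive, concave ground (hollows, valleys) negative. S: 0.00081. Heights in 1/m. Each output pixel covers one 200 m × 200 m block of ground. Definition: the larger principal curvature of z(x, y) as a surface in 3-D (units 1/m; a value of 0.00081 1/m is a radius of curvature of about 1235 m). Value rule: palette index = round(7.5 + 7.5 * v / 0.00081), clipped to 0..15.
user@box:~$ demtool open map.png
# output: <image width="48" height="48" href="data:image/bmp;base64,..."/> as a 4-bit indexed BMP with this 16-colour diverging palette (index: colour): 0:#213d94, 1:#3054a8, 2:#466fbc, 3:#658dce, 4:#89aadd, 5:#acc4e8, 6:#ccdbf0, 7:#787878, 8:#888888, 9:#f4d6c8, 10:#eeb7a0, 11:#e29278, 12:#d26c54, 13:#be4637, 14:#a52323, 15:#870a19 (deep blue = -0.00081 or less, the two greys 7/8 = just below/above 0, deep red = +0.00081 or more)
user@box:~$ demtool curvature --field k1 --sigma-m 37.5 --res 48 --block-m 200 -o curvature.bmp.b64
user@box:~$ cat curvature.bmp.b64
<image width="48" height="48" href="data:image/bmp;base64,Qk32BAAAAAAAAHYAAAAoAAAAMAAAADAAAAABAAQAAAAAAIAEAAATCwAAEwsAABAAAAAAAAAAlD0hAKhUMAC8b0YAzo1lAN2qiQDoxKwA8NvMAHh4eACIiIgAyNb0AKC37gB4kuIAVGzSADdGvgAjI6UAGQqHAGZ3iJiHeamIiHVJyYrv/8uZrcqb66mbyHZovKmIeLqHd3is3Ly6maqYibyprdl47Lqt+5iIiLqHeIu9utyIh4mZmYm6mc2GjJrdpmeIiLuHd6uKhYy6qpmruXeLuazsqqiJp2iIibp2ebh4hnm8zMyoiHdoqpis26uYmXd3ecqJq5d3l4qpZtyImIh5t5mYi5qrvIZWaMqqqHd3mImHZNqKqZqqlWmnaZiarepWqquYh3iImKqYh8maqZmZh3ipiZiImt//7Jq5h4iJmpdniMqaupmZmImZmZiIiJu73JnduqmZqXd3mLyZq8qYmZqYiYiIiIm6uoec3KmYp3d4mK27qcypmZmHeImIq8zvy3eJmYmJl3eImKy5douHmqqIiJmL7u//+3d3h4mqqpmImZmHd3qHibypqaq+lVRv/6h3iJqniqmJmqmHeIiYd4mqu9zKZWZa/8mIeJuHeYd3iYiHeIiJmYiIi67JeHd4/pmYiapmiYiHd3iIiamYmpiIdY3aiIiH7Wi4iKlmiJqpiIiIv/upd4mZdYnrqYh3vGjIiZp3ZoiHeHie/8qpZ5nOuIz7mIh3rHnIeYqYdpmYiHjv2ImWaJ3/yr/Zh3iHrIq4eIiqmYmYmIz8dop1e9/rqf55qHh32omZd4iIl3ibya/Jd4mJyqupeflXiZqJ+5iKdnmYZWne2r26Z4mql2iYjrh3eL28/YZ7l3nLid/cmJvJVXiIh3ma75iHd52o36dom8ze7uupiKrKZGeJloy92oiHZp6Xnt2Yqpq6mZiIiZm8qIu6mbuspniIZq+HiY3aplmrmIiImIiby8ypqqmtdGiZaL6HiGjcp2qe2HiIiIiJqqmJmZmshmipmr6HeHityamf+HmIiIiIiIiZiZmcl2i6qq7HiIiKy6iN/KmIiZmIiIiIiIibpni6iJv5iIh4vZmr78mImImZiIiIiIibyIm5iIrMd4d3jaiq76iIh3d5mbupiIiJupqZmquut3dnbLiJ/7iImYiKzsq6eIiJmZmKvMua63d2asmb/bmazM3v+5m6d4mqeIeKmauqz8mGetqaypm8urqbl1fLiIrreHmpmqzcrNzbvcy5qp3JZod5h2jLmIr9ubuoqYm6eKrOuJmczNyHeIiZvKm8mIn+y8qJqYeId3h7uIhou6mIqqqaiKiOqIrdvJisy4Z4iIh4vZZ5qYiKyZmrhphtyHrcmonanJd4iIiJi8iLd3edt1aJdYl62YvKiJ6mapd4iXaZd6mbZ3ieglaJabur3syqh91meYdniYaKd5mMd2idp4iJeLyqrNuqmPl3iIhniJiJh5qcuGiYnO66h3jJdqy7q8mIiIiJmZmYd5u9/qm5qprLmHabhnqrvJiIiImZiIiIiJupz+3dupd6upeah3qZqnd4iIiIiIiIeZmFStmsunZ4iZmZh3u3qHd3eIiIh3eHit7KeqiNybqGd2iJl3rJuHeId4iIiIeInMz//Zid1ovamHmblnm4p2d4d4iHiYiImXVa2pms/bq97Kq8lYm6pw=="/>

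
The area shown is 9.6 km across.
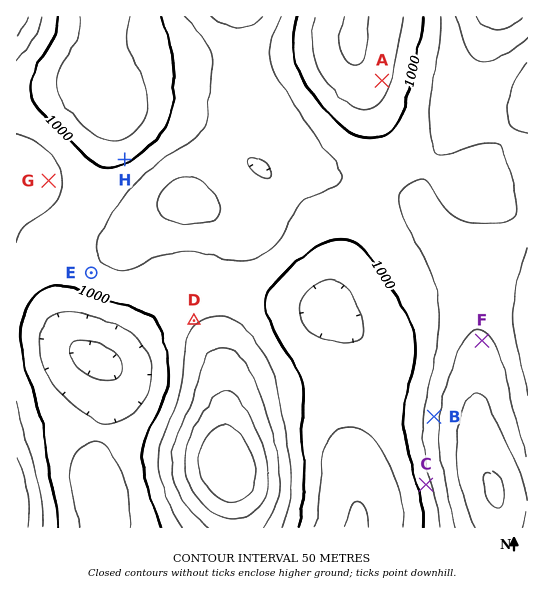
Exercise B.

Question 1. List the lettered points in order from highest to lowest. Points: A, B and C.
B C A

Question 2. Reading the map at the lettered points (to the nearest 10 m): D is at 1040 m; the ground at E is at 1030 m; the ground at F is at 1110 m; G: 1060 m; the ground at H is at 990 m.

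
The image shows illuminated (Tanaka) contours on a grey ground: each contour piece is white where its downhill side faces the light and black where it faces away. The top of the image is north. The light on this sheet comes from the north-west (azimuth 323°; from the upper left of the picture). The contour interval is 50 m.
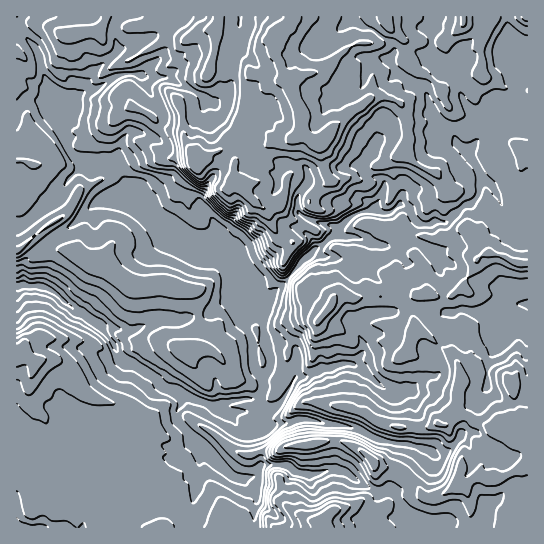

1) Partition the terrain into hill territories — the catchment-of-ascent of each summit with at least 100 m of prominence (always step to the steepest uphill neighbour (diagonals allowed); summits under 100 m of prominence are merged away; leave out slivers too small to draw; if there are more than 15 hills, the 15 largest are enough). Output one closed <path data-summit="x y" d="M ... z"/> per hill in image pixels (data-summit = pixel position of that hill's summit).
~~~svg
<path data-summit="322 142" d="M433 16l-417 1 0 268 13 2 8-2 17 7 21 19 23 13 13 15 12 21 30 16 13 13 13 4 2 10-5 11 1 5 24 27-6 7-14 8-6 0-21-8-13 0-26-6-9 1-6 6-3 7-8 30 0 15-6 22 170-1 3-34-12-14 12-5 4-7 0-10-7-23-2-2-8 0-14-18 6-2 28 0 10-3 10-8 8-14 6-17 0-17-2-4-13-5-8 0-7 4-3-14 0-12 11-31 38-39 8 4 28 4 10-9 3-12 12 5 17 3 16 16 8 1 14-11-5-7 4-9 1-12 6-4 11 2 19-18 6-1 8-10 1-9 3-5 6 3 8 11 4 8 4 21 6 10 7 4 10 0 0-179-9-1-7 8 5 18 0 10-5 10-1 10-6 3-11-1-9 8-21-21-7-17 0-15-12-1-14-12z"/><path data-summit="498 423" d="M527 304l-16 1-8 10-5 2-9 0-24-8-19 3-8 5-9-6-14-4-8 0-13 5-29 1-10 9 1 9 7 12 0 10-9 11-13 0-26 7-9 5-9 0-14 25-10 8-10 3-28 0-6 3 14 17 8 0 2 2 7 23 1 10 25-2 9 7 11 3 15-2 10-4 14 3 16 12 18 9 12-2 9 11 5 11 22 10 3 5 97 0z"/><path data-summit="323 521" d="M483 180l-3 5-1 9-8 10-6 1-19 18-11-2-6 4-1 12-4 8 5 8-14 11-8-1-16-16-17-3-12-5-3 12-10 9-28-4-8-4-40 42-9 28 3 25 7-3 8 0 13 5 2 4-1 22 10 1 17-8 32-5 8-10 0-10-7-12-1-9 10-9 29-1 13-5 8 0 14 4 9 6 8-5 8 0 5-3 11 2 19 6 9 0 5-2 8-10 16-1 1-66-10-1-7-4-6-10-4-21-4-8-4-7z"/><path data-summit="21 351" d="M37 285l-21 1 0 241 66 1 6-15 1-22 8-30 3-7 6-6 9-1 26 6 13 0 21 8 6 0 14-8 6-7-24-27-1-5 5-11-2-10-13-4-13-13-30-16-12-21-13-15-23-13-21-19z"/><path data-summit="463 17" d="M507 16l-74 1-2 40 14 12 12 1 0 15 7 17 21 21 9-8 11 1 5-3 7-20 0-10-9-30z"/><path data-summit="527 17" d="M527 16l-19 1 0 36 5 11 6-7 9 0z"/>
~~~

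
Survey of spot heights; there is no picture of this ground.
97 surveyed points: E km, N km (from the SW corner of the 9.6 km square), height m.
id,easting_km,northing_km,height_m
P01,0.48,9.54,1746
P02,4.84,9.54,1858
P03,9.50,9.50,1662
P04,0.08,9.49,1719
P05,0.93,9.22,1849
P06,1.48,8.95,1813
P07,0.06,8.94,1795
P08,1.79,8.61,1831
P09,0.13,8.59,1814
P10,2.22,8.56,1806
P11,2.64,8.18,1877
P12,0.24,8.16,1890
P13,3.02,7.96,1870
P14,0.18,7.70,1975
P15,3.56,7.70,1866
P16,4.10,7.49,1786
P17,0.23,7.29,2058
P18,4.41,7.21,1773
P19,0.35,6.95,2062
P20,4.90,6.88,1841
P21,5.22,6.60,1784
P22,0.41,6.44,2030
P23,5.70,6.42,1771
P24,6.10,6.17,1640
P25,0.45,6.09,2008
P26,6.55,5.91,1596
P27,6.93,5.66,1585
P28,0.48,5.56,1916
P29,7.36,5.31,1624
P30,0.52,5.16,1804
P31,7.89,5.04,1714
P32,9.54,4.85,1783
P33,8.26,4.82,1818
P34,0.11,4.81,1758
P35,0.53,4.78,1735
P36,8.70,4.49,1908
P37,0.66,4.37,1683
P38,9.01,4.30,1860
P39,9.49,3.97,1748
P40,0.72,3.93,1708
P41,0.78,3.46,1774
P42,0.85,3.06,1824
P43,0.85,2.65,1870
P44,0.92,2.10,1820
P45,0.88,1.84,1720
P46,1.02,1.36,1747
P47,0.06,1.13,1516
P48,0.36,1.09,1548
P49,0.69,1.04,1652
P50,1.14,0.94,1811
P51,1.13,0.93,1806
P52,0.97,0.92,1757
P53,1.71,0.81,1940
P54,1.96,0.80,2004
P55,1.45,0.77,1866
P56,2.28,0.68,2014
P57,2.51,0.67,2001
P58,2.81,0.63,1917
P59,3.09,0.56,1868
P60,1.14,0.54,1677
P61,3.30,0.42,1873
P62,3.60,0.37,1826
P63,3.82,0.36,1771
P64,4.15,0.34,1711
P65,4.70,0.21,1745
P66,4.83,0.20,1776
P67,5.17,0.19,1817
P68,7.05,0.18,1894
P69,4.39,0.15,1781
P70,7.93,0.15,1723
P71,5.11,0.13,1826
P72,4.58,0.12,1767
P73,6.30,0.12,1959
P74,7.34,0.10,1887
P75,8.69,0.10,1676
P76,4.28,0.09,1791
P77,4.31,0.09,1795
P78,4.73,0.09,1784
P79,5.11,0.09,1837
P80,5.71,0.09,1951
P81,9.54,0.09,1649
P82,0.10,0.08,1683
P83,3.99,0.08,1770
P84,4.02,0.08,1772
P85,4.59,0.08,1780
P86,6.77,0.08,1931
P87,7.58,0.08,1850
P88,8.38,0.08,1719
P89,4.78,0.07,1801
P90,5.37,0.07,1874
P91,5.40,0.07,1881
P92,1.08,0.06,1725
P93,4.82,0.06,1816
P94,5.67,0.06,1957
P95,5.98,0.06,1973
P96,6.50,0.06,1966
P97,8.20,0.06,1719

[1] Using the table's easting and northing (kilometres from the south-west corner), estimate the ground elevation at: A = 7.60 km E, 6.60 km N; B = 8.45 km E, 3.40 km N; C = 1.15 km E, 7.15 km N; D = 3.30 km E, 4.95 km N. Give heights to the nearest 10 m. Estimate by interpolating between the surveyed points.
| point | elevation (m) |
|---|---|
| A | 1530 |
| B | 1920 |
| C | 1860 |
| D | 1840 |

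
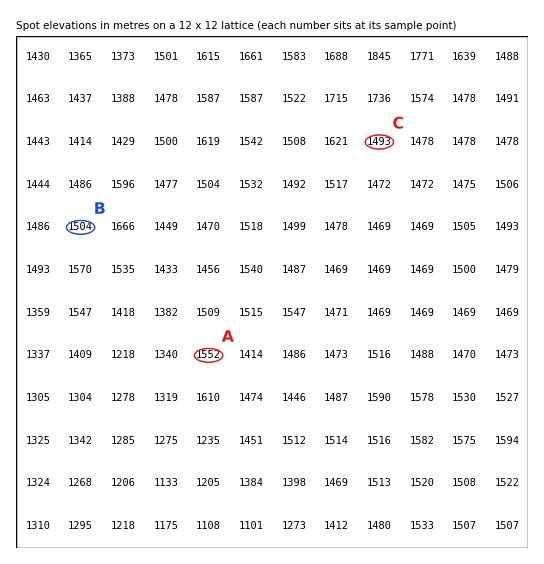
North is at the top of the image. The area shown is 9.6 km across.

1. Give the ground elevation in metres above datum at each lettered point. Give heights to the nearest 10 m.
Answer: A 1550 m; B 1500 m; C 1490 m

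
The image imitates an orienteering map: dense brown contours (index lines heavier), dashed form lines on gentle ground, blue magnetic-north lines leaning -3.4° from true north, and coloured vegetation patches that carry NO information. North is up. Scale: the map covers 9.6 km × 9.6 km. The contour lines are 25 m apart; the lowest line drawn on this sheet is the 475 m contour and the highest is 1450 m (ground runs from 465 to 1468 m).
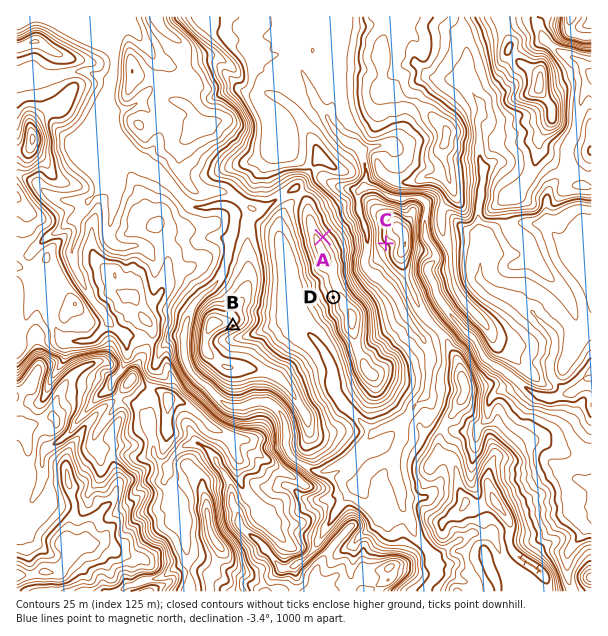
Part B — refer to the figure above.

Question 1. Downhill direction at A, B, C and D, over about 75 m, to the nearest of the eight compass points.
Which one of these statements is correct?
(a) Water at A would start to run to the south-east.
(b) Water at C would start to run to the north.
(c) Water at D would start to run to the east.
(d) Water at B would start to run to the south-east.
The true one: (d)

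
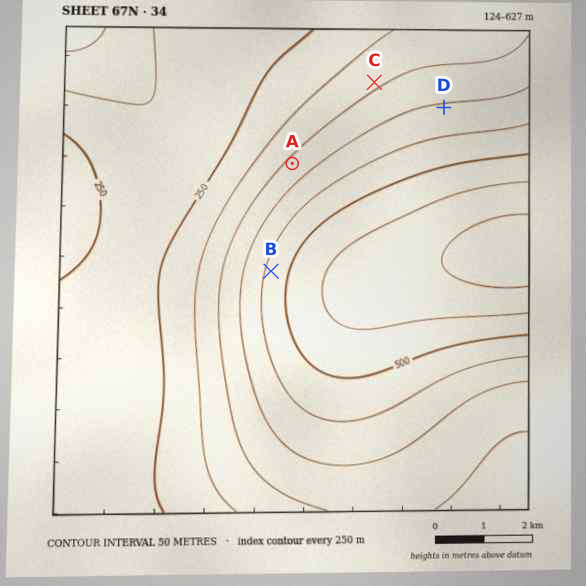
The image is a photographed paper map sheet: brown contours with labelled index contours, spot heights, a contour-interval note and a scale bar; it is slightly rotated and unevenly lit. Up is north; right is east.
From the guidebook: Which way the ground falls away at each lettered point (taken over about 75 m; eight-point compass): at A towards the NW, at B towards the W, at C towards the NW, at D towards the N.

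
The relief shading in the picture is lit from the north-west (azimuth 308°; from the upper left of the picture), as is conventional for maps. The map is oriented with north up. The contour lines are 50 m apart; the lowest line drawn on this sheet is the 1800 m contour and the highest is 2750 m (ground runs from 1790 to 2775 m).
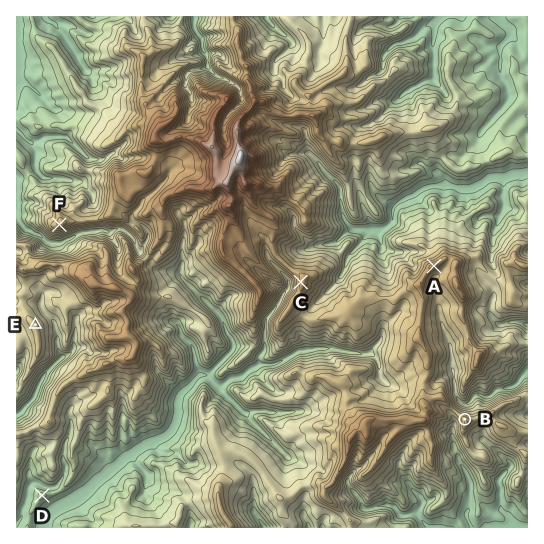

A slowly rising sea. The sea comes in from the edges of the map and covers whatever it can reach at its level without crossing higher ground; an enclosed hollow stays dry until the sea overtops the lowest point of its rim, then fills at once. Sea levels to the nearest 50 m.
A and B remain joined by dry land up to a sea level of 2200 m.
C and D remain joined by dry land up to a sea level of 1850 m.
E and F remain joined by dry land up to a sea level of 2150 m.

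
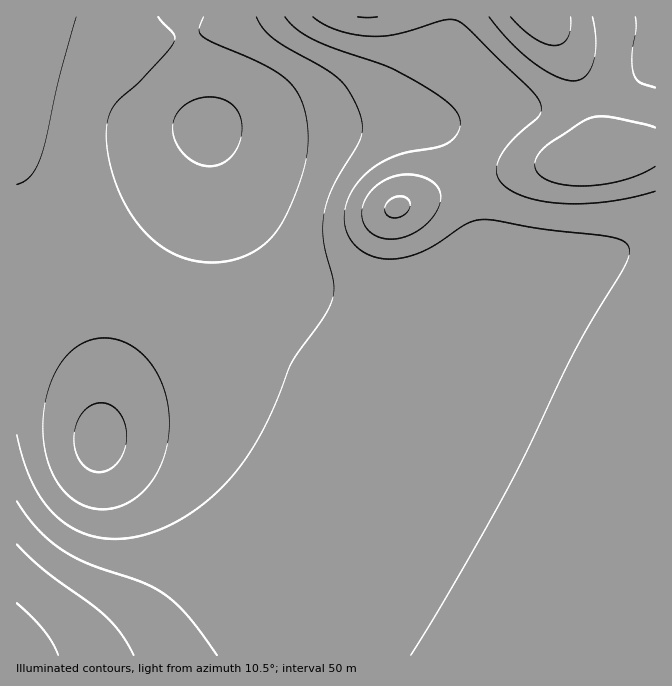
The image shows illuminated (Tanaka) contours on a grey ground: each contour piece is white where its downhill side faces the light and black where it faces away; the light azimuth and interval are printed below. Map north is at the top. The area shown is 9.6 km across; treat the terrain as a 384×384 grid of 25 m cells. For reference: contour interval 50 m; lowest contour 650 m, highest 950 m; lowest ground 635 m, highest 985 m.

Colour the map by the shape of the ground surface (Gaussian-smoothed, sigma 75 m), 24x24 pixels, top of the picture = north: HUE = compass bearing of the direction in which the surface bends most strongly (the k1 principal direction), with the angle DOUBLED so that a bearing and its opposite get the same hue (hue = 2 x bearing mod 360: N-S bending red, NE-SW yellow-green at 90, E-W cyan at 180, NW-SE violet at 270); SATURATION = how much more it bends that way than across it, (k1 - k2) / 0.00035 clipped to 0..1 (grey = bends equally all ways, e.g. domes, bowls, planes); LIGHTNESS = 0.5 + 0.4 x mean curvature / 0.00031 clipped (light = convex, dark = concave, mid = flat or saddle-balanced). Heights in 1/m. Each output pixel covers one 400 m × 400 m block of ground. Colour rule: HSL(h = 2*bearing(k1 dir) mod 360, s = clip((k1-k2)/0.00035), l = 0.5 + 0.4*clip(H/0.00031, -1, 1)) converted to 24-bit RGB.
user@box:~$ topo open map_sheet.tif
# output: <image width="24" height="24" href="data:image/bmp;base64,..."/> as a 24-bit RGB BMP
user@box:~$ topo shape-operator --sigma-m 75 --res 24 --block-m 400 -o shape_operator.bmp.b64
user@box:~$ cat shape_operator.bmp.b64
<image width="24" height="24" href="data:image/bmp;base64,Qk32BgAAAAAAADYAAAAoAAAAGAAAABgAAAABABgAAAAAAMAGAAATCwAAEwsAAAAAAAAAAAAAfKaPfaGafY+aenuVfnWSfnGPfW+Le3CIe3KGfHSEfXeDfnqCf3yBf32Af36Af3+Af3+Af3+Af39/f39/gIB/gIB/gIB/gIB/d6yYd5+mdH2hgXCfjWybjmuVh22Ogm+Jf3KGfnWEfniDf3uBf32Bf36Af3+Af3+Af3+Af39/f39/gH9/gH9/gH9/gH9/gH9/b7KcapmrZWWpiWGqomCnn2SZlGqPi2+Lg3OGgHaEf3mCf3uBf32Af36Af3+Af3+Af39/f39/f39/gH9/gH9/gH9/gH9/gH9+Y7WVWZSsVVKqjk+vsVOpqlyQnGaGj2+Fh3SFgneDgHqCgHyBf36Af36Af3+Af39/f39/f39/gH9/gH9/gH9/gH5+gX19gX18WbF9T46dSEeXh0WhsUmXsVZ9pGN2k257iHWAg3mCgXuBgH2AgH6Af3+Af39/f39/f39/f39/gH9/gH9/gH5/gX1+gnt8g3l4VaZZTIKEP0J6c0KFoUp5slJhqWJhl25uinZ6g3p/gXyAgH2AgH6Af39/f39/f39/f39/f39/gH+AgH6AgX2Agnt/hHd9hnN3fJlYUGxqOj5iWUNpiFFerGZTq3phm3xui3p3g3t8gH1/gH5/f39/f39/f39/f4B/f4B/f39/f3+AgH6AgXyChHiDh3SCi299moNWZlNiOjlaQ0NcdGpaoo1YqZVinIxujIJ3g358gH5+f39/f39/f39/f4B/f4B/f4B/f3+Af3+Af32Bf3qCgXaFh3GKkGuNp1lPe0xtRjxmQlBmV3ldhp1bn6Zkm5pvjIl4hIF8gH9+f39/f39/f4B/f4B/f4B/f4B/f4CAfn+AfX2Be3qDenWGfG6MhGmUtEtglkiGWEGARFp9U4p5Y59chKJnjJhxiIt4g4N8gIB+f4B+f4B/f4B/f4B/f4B/f4B/f4CAfn+AfX6BeXuDdHWHbm2MbWeVs1J3p0uda0iXS1+SVpeVYKBzcJ5rfJR2fYp/f36GgX6Df4B+f4B+foB+f4B/f4B/f4B/f4B/foCAfX+BeX6DdHyGbXqLZ3eTqVuBqFWkeVOhV2KcXZOeZKWRb6KNeJWQe4OOf3qNh3mNinuIgn5+foB+foB+foB+f4B/f4B/foCAfYCBeoGCdYGFboSJZ4iPm2WBnmKbgGGcY26cY5+oZqijbp6ZdY2Td3qNgHaNi3WNjnWEjnV3hYR2fYN4fIF7fYB9foB/foB/foCAfIGBeIOCcoaEaouFjm59kG2NfXCSb5Keap+kap6gbpGXcoCPdXOMgnGMj22Il2FuoGhSn49LeZNRbYxidIVye4F6foB8fYB9fIF9eoJ+doR+b4d8hXV4hneDeJSNcpuWbZuabJOXboWQcHaLdm+JhGqMl1qMrjloyigV05cCc7cJMqMhS5BRb4RogYVtgoZtf4Zue4VwdoRycYVxgXt4dpB4c5mAcJiJbpSPbYqPbnuKbW6HdmyHfmSMi0if0BjN/xmV/3BPo/MyBc07J5VfXX1QjYZIlZI8jJY3f5U6dZJDb49Qe4l2cJ1xb5p5b5SAbo6HboOIbXSEb2uDdmqDc2SHVUeYNBbTnFf/+M/87Nb1X4D7EzXMdkKMnkg1qXIhppsVhKEOZJ4PUp0Zd5lyb55ubph0bpB7b4iBbnyCa26AcGl/dmmAc2l/V26IJZStEvbxr+nP+dLn6W//lAj/lQr/yEPt5GHn2W3Lw2uHUr1OMLxAep9xc5xvbpRvb4pzb4F3bXh8amp7cGh8d2l9em18a3t4QpRjDbojU9kA9MkA3AkovR7FXS7aaVfvo4j/0Ln/3Mb/xbT/kYv7gZ5ye5dxfYtwhYVoeIFhZnZkaG9wbmlydWp1eW5yfXpwdIpiapxAgK8bsbcPlXUpfndJSIxWOa1mQLpwwYpJ0Zp3oo/YuHruiJx0hY91iWhrlVxSlJNOZHZVZW9YaW9bb3Jed3lif4JkioNhlIxaoaJRoaNNiolXeIlYXpFJXo4wdGAQirIAceAAXbgcjXFEj5l2h4B3jVuUrVuQpHh3cmCKa2B6bnNfbXVae35OiH87lJAykKE0iqlCipxef4ZxeYZziYBkhho+rnohhP8XO/8TLZw9a3RDlpd2d4OGWF+YcXytmn26hkvOfUnJek29lkmrnkFum1M9ppczjrYjYcIZN64sW5VtcoyJmByCqSBeq9hke/5yVeePLUmkWlaJmJJ1god3Xo6LV6F1eWqNeVucdlCzhDfLsCLfzzPf0lPCw2iKwK1icNo0Gcw/I7R8WzKWngWSuZNonfqUj/6kUrvRQxKqbGyS"/>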